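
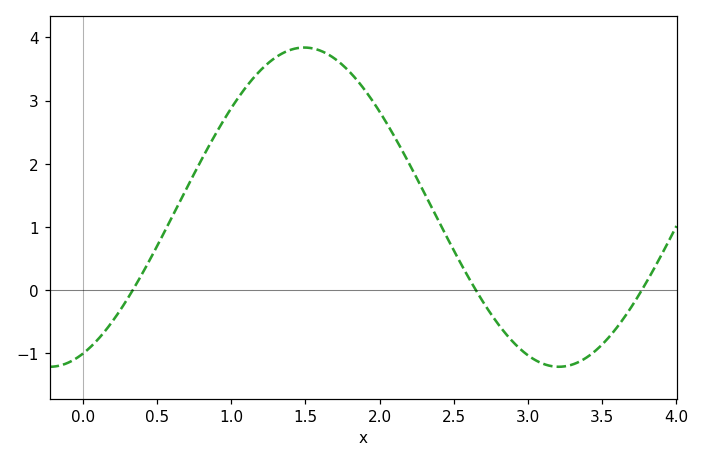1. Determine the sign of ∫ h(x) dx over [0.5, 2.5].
positive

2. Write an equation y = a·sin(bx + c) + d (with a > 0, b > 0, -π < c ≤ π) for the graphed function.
y = 2.53sin(1.8x - 1.2) + 1.31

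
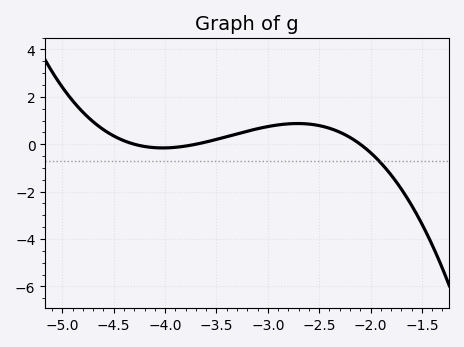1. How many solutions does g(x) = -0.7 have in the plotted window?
1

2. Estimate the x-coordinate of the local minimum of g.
-4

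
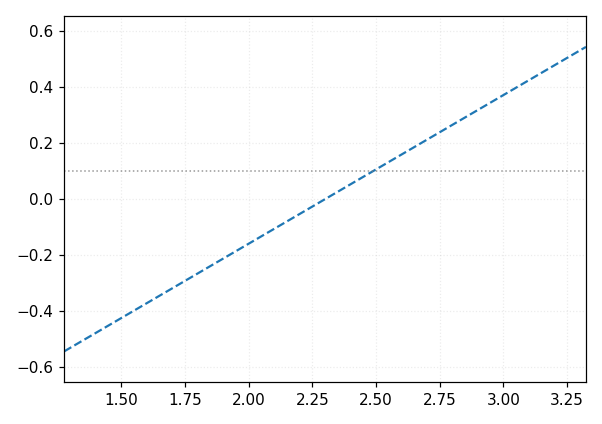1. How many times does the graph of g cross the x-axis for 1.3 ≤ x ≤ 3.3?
1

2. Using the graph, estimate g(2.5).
0.1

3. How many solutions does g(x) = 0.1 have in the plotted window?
1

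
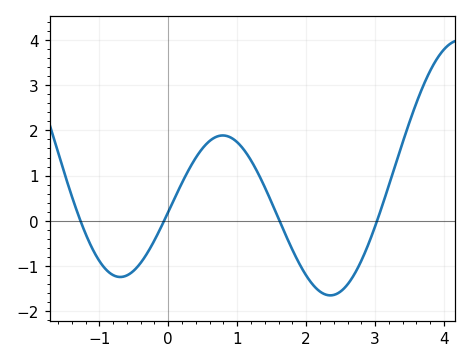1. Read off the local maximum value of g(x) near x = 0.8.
1.9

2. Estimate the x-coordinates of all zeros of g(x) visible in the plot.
-1.3, -0.1, 1.6, 3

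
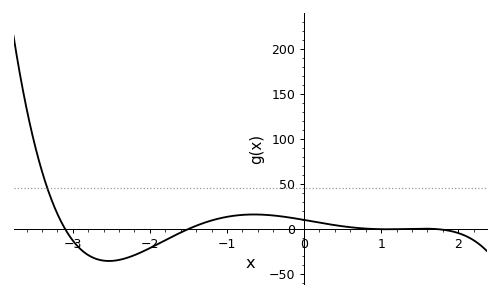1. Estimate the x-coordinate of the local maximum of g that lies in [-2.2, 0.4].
-0.651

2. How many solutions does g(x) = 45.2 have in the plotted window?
1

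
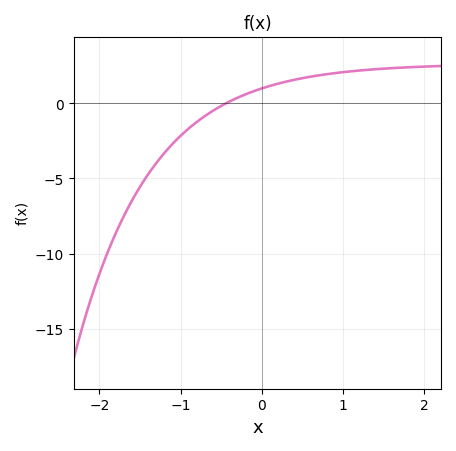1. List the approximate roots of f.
-0.4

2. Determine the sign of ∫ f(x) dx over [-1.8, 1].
negative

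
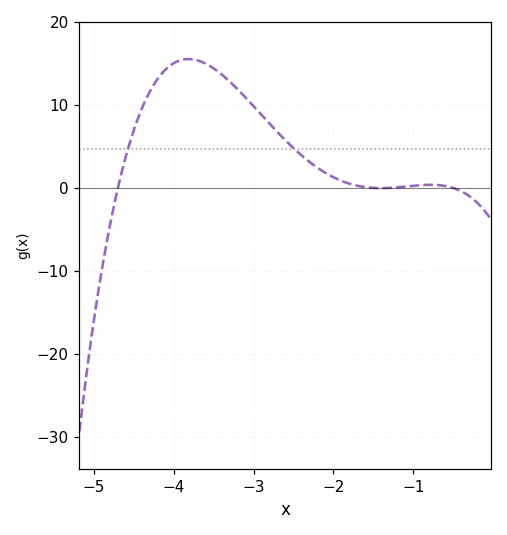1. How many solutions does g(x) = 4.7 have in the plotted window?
2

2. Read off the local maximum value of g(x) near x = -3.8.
16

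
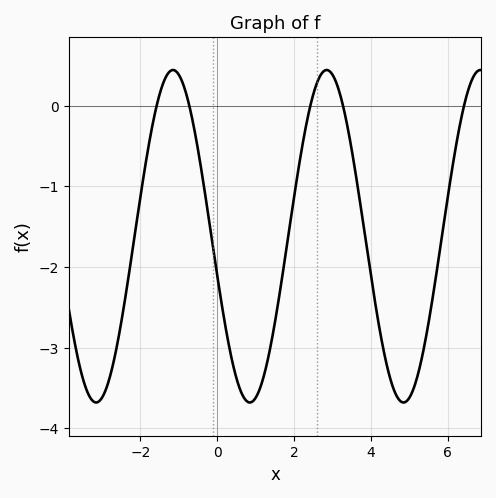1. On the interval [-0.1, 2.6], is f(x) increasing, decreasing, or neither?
neither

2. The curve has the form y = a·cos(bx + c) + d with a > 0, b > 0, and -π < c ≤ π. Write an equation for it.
y = 2.06cos(1.6x + 1.8) - 1.62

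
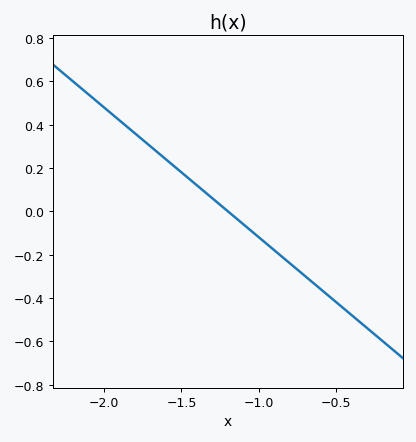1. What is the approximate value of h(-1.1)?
-0.06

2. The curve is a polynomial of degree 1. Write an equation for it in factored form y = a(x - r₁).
y = -0.6(x + 1.2)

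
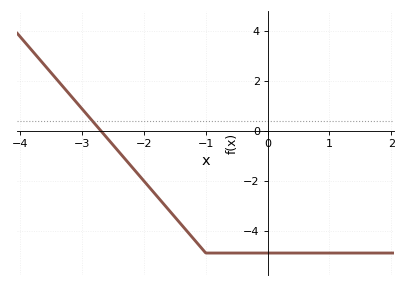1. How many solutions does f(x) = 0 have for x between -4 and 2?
1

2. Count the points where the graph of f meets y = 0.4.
1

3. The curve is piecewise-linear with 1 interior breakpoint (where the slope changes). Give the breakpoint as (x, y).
(-1, -4.9)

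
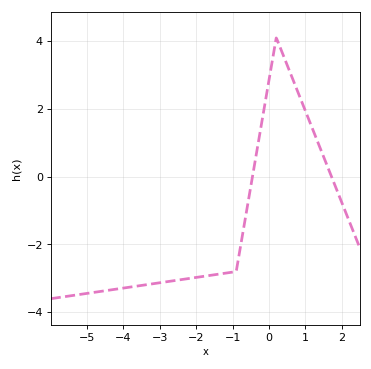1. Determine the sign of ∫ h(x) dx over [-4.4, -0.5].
negative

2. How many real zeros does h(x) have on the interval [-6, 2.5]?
2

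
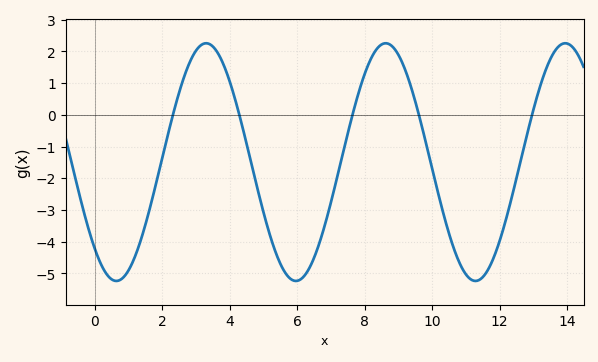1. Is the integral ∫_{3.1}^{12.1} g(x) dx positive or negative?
negative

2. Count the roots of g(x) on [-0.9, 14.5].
5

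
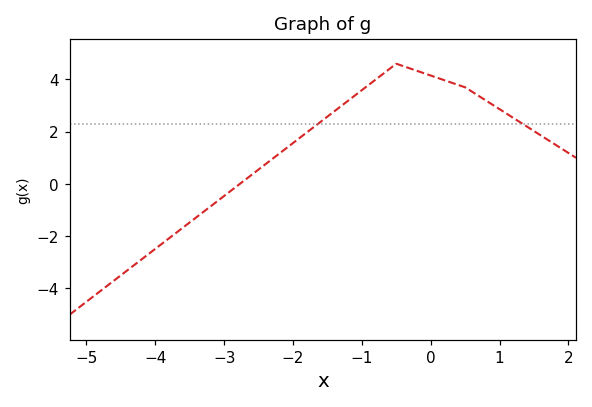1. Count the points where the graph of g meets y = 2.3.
2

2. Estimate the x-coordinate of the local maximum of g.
-0.5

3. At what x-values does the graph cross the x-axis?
-2.8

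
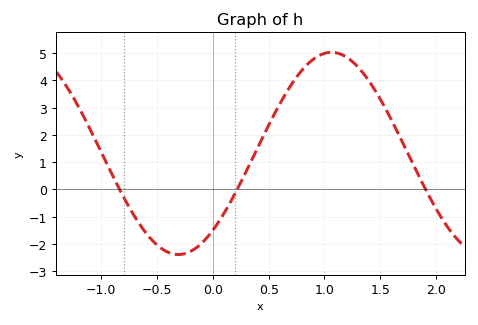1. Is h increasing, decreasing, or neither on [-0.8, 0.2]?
neither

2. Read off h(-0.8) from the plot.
-0.287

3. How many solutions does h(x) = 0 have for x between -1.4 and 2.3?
3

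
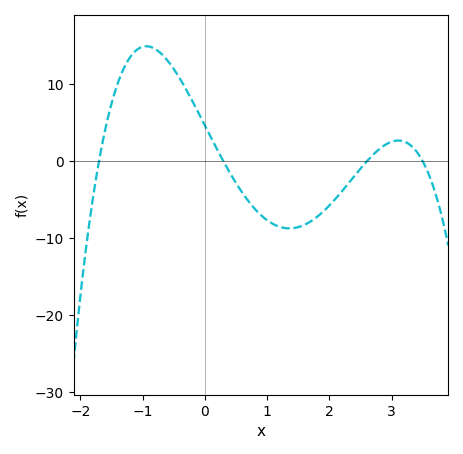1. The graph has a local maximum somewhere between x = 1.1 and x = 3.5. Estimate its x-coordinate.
3.1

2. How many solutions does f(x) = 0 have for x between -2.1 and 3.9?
4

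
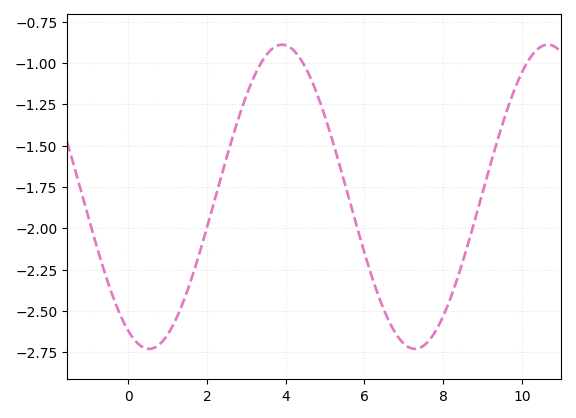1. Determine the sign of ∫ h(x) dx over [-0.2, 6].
negative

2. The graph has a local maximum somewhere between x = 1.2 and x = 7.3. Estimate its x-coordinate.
3.91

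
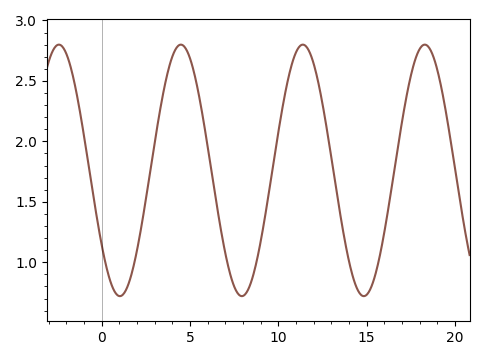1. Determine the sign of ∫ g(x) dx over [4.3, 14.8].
positive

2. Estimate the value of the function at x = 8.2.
0.749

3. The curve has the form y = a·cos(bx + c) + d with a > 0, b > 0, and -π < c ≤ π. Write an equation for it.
y = 1.04cos(0.91x + 2.2) + 1.76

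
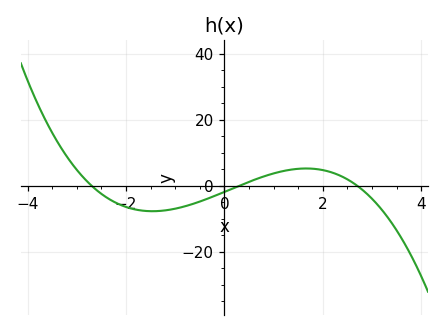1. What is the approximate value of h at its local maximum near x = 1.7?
5.24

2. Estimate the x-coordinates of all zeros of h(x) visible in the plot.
-2.7, 0.3, 2.7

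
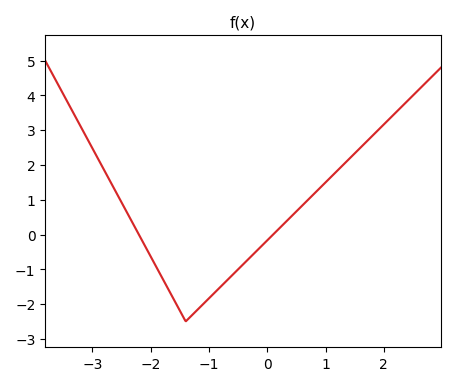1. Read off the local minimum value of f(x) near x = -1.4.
-2.5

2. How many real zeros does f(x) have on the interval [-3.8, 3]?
2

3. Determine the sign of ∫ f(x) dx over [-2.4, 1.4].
negative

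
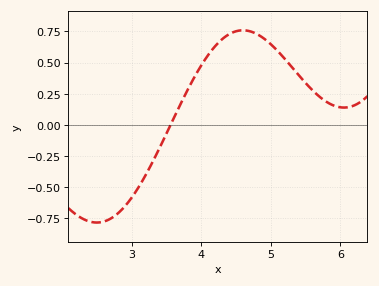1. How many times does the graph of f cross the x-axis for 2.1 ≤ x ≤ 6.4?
1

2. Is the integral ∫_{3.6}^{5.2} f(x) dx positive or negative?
positive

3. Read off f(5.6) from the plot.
0.28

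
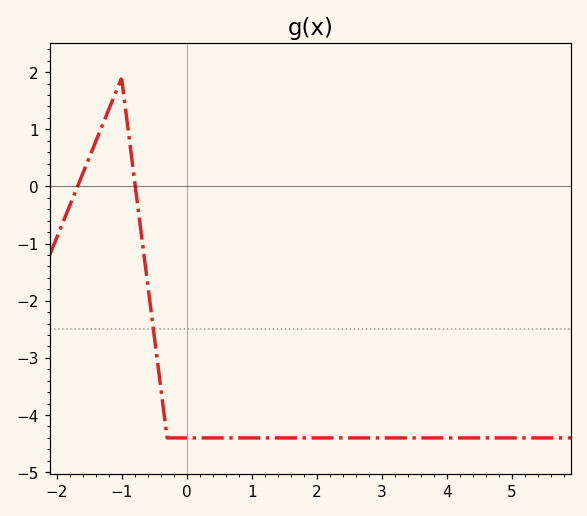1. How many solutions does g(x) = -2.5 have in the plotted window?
1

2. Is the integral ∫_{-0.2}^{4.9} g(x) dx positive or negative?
negative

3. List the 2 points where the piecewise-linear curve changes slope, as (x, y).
(-1, 1.9); (-0.3, -4.4)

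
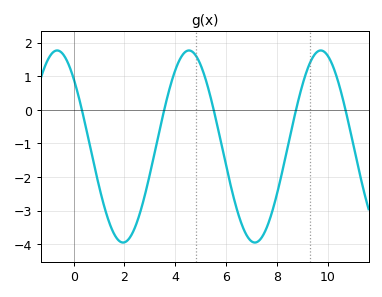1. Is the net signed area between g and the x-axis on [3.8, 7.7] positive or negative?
negative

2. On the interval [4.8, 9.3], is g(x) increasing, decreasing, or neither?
neither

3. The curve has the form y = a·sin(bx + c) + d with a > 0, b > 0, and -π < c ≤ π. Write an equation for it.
y = 2.86sin(1.2x + 2.4) - 1.09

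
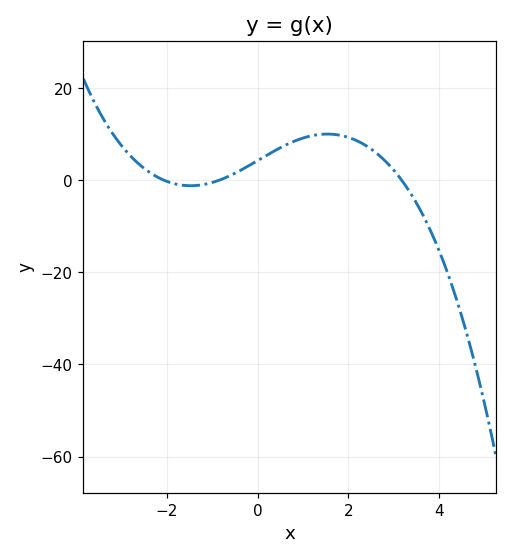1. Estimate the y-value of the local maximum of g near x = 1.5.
10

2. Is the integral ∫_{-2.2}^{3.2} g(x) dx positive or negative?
positive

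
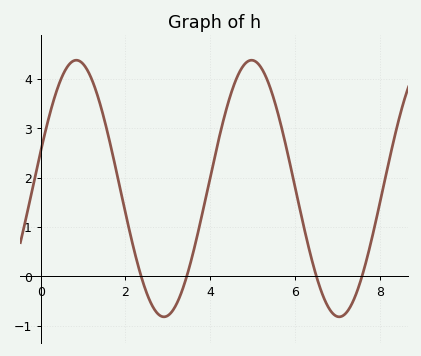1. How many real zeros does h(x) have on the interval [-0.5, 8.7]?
4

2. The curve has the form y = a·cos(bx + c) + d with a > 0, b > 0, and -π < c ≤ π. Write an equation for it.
y = 2.6cos(1.5x - 1.3) + 1.78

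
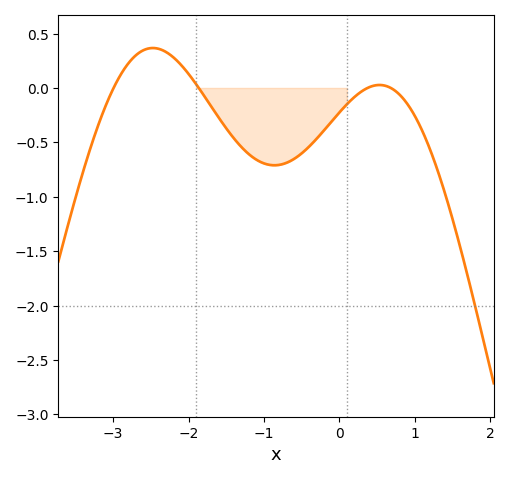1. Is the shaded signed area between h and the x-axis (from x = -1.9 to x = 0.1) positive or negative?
negative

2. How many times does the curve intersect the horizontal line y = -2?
1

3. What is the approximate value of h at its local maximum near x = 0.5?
0.05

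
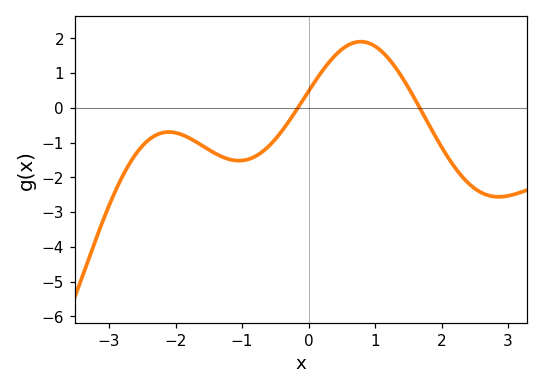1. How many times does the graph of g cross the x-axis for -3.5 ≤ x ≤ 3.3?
2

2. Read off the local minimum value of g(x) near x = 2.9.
-2.56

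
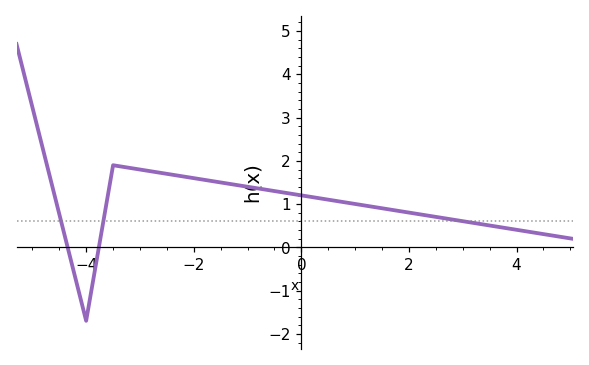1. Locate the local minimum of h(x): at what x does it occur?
-4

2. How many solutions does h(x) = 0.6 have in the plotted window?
3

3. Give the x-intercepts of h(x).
-4.34, -3.76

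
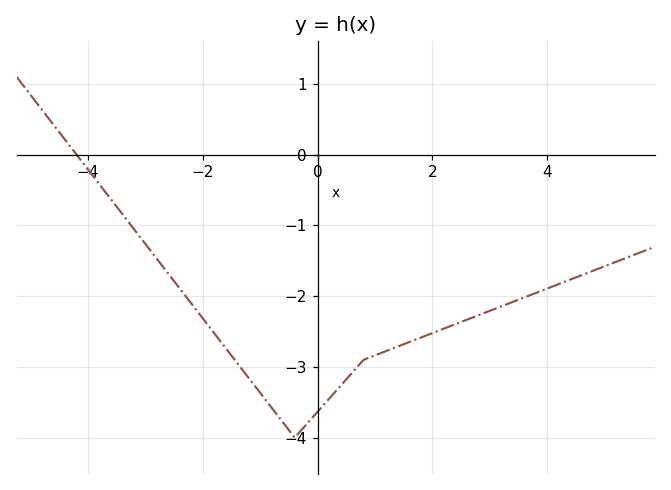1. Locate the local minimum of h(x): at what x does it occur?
-0.399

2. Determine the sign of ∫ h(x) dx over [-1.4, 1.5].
negative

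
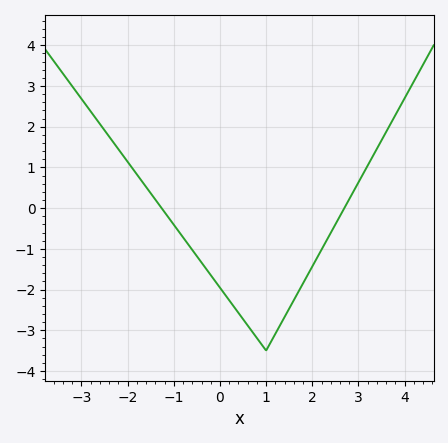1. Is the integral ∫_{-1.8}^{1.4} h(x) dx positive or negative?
negative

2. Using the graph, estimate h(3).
0.634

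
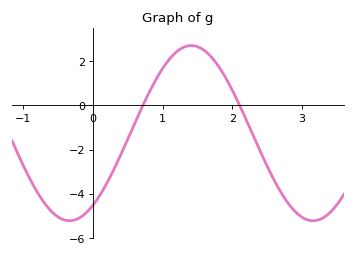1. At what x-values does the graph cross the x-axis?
0.7, 2.1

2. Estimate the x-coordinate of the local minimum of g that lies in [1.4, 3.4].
3.2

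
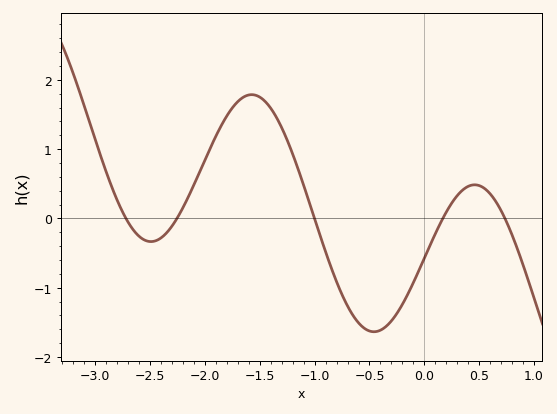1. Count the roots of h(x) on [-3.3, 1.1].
5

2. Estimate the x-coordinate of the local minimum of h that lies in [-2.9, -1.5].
-2.49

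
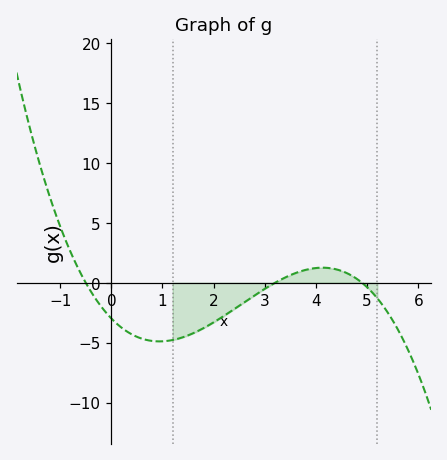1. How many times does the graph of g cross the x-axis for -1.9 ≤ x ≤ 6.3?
3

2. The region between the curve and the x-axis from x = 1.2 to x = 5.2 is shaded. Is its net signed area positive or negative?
negative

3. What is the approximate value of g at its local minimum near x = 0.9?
-4.9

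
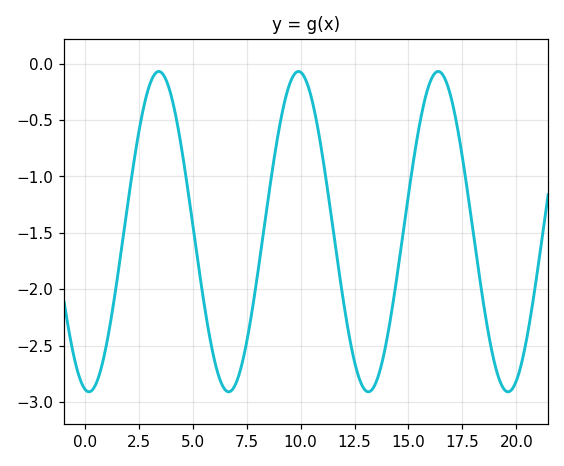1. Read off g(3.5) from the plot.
-0.074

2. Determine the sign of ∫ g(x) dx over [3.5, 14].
negative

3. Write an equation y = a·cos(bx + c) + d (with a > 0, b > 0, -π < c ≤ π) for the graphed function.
y = 1.42cos(0.97x + 2.96) - 1.49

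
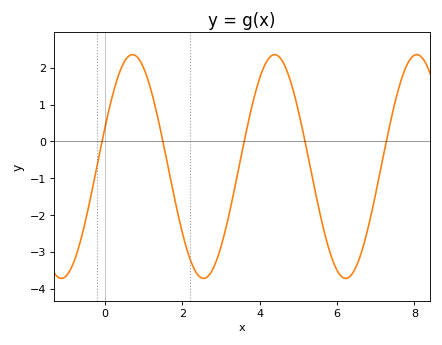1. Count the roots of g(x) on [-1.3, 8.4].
5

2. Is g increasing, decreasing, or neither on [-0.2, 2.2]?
neither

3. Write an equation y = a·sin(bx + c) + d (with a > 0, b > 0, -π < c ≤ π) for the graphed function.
y = 3.04sin(1.71x + 0.35) - 0.68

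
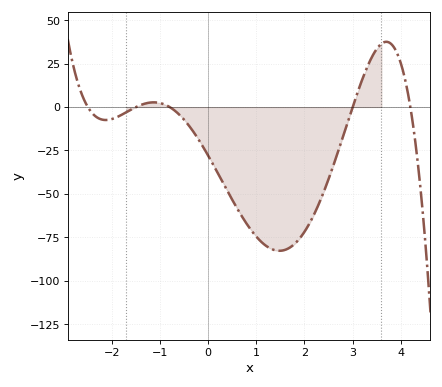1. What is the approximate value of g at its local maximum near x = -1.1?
2.72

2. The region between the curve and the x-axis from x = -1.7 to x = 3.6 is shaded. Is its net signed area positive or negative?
negative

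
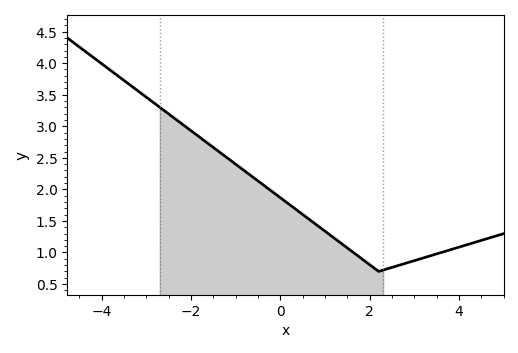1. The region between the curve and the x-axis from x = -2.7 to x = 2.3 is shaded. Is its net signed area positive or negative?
positive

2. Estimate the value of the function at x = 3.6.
0.999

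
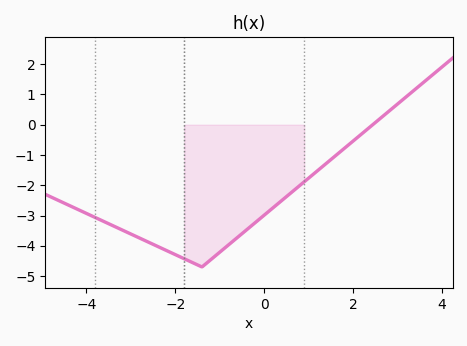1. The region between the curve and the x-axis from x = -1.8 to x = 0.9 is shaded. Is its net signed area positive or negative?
negative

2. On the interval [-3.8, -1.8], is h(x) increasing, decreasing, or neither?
decreasing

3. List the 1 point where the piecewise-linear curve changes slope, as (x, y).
(-1.4, -4.7)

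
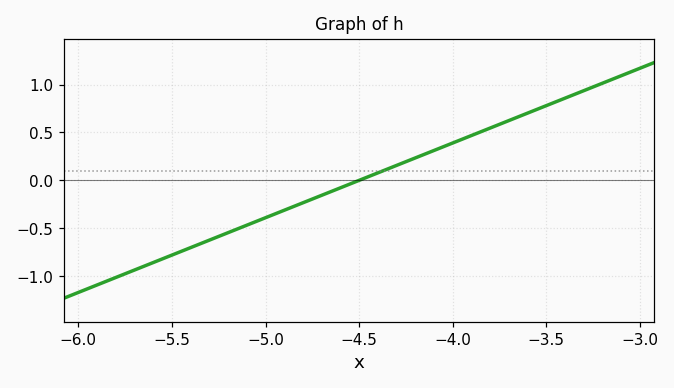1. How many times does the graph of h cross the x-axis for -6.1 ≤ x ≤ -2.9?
1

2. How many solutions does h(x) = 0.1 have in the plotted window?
1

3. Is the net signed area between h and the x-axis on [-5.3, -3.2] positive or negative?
positive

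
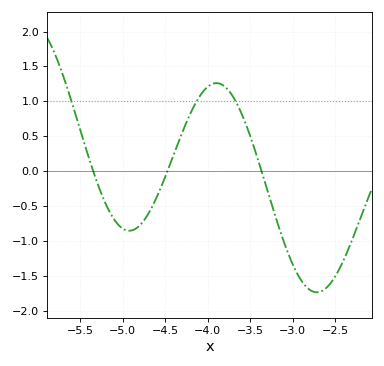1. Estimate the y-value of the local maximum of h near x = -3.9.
1.25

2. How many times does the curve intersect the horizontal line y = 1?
3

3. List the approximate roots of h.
-5.3, -4.5, -3.4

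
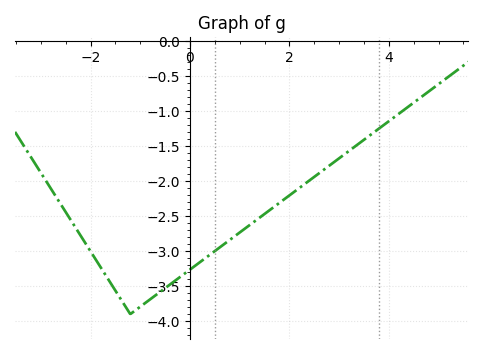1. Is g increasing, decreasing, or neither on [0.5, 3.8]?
increasing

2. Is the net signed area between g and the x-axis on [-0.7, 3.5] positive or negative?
negative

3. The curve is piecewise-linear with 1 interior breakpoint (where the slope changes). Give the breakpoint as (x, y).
(-1.2, -3.9)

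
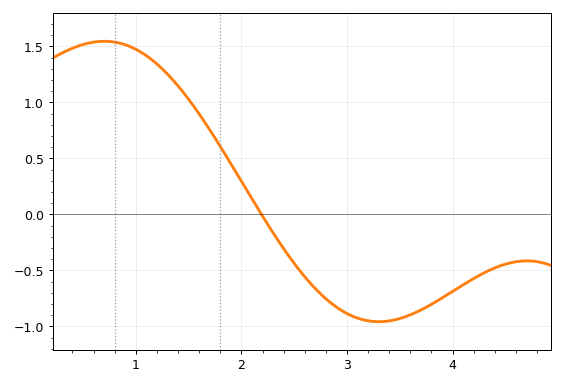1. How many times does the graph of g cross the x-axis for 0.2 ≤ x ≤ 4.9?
1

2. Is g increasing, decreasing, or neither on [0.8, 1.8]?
decreasing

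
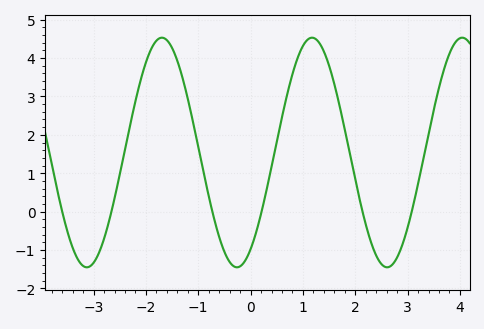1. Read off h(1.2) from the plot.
4.53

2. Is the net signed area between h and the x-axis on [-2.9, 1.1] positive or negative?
positive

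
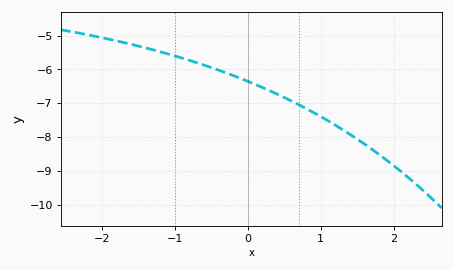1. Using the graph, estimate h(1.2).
-7.65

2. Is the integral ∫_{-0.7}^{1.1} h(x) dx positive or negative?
negative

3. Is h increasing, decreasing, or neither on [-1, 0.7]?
decreasing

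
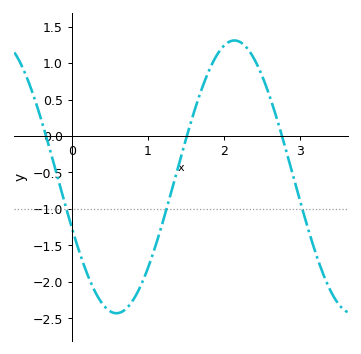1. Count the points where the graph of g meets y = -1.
3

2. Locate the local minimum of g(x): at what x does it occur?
0.6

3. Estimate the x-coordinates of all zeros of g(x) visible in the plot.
-0.3, 1.5, 2.8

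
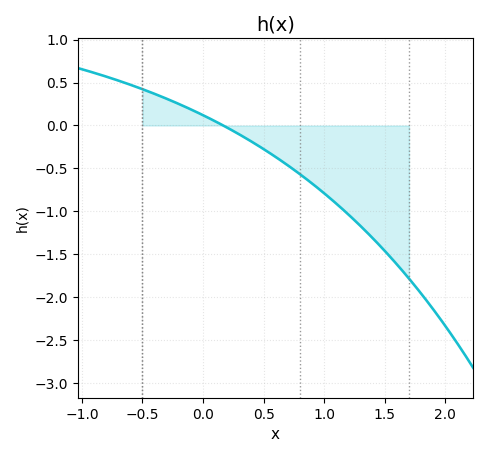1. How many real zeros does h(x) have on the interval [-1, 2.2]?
1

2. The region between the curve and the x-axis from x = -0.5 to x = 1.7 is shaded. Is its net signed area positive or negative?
negative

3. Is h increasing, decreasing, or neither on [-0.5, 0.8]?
decreasing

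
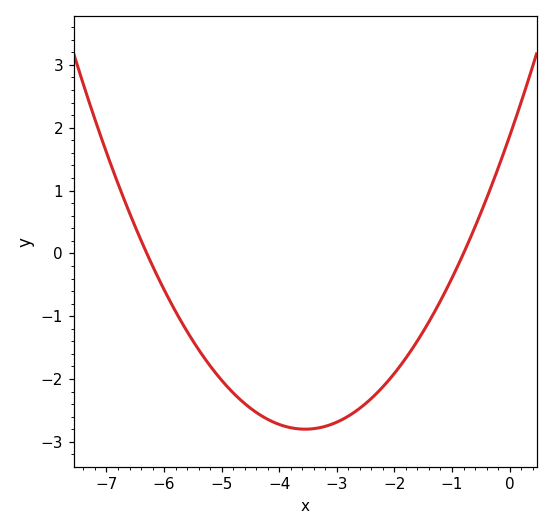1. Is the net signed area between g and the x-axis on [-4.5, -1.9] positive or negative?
negative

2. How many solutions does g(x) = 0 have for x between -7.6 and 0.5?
2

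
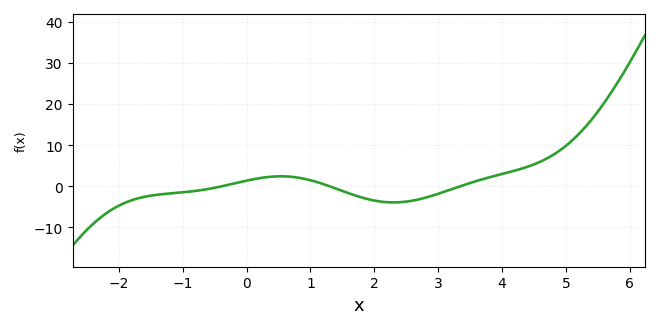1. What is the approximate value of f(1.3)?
0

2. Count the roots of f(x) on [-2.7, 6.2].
3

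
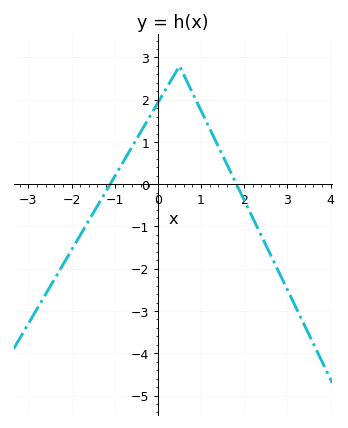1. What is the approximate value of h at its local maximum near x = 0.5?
2.8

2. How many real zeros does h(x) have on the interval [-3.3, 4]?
2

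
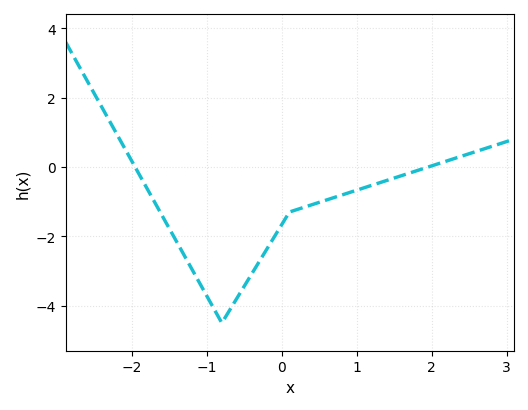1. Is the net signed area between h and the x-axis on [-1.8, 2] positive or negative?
negative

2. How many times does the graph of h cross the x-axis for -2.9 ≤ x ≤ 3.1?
2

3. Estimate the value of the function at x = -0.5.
-3.4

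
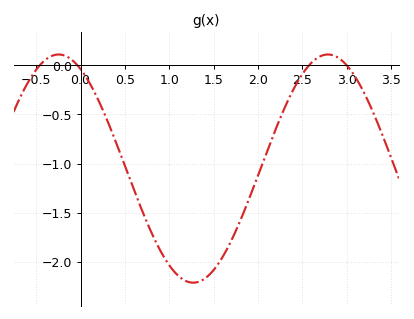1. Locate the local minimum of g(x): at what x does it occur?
1.27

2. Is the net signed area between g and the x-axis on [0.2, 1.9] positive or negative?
negative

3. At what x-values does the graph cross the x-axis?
-0.459, -0.035, 2.58, 3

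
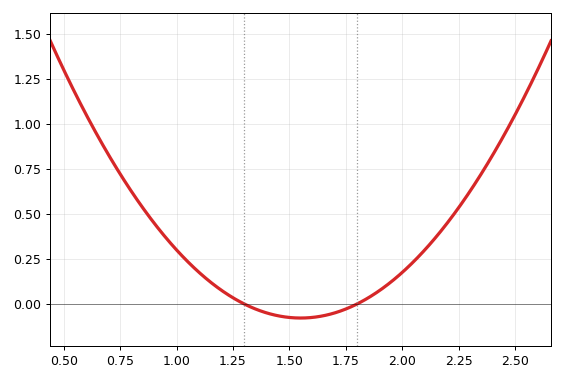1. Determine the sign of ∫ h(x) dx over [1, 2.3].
positive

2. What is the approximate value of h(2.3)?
0.62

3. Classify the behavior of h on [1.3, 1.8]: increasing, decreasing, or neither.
neither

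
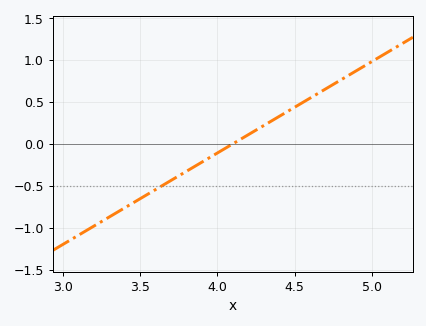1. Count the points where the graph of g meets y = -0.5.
1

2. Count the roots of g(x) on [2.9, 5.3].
1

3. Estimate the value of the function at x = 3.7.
-0.45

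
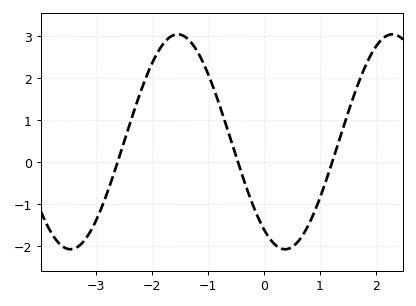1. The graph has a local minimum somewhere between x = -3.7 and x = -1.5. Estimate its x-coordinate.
-3.45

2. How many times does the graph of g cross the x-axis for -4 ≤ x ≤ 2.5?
3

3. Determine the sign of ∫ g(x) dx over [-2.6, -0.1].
positive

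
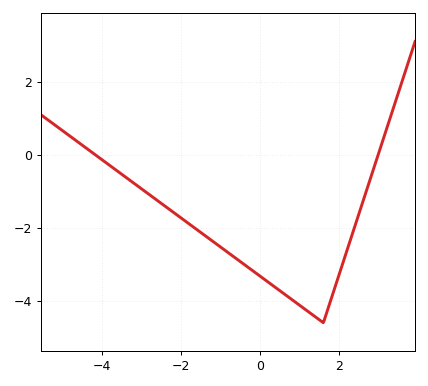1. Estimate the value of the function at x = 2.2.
-2.6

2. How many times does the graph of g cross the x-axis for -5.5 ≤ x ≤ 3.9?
2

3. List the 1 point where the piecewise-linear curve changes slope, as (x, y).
(1.6, -4.6)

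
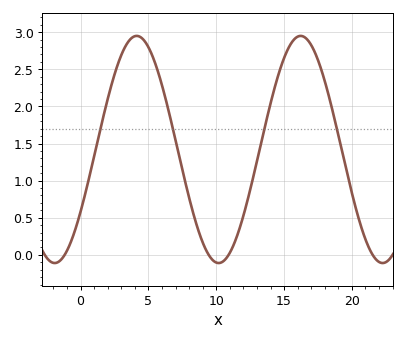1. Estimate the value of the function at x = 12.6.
0.95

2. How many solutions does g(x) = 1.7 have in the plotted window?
4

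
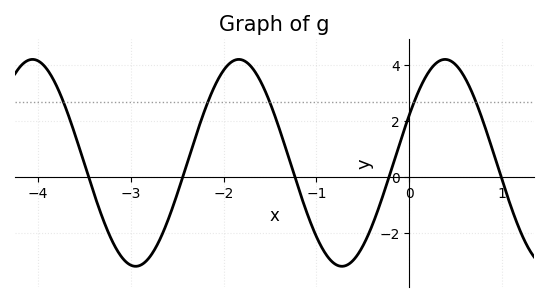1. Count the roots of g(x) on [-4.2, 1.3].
5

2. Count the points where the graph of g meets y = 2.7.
5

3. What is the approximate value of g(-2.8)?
-2.9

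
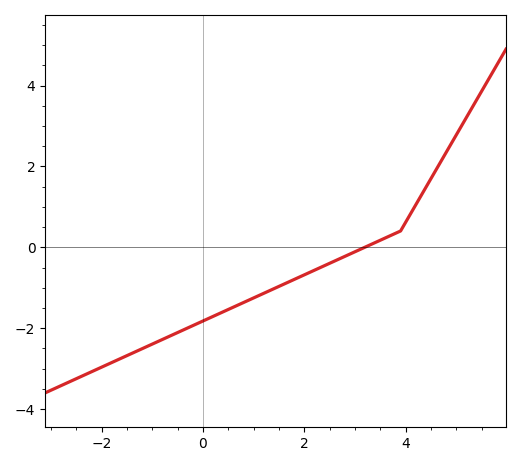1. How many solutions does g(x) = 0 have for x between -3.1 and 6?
1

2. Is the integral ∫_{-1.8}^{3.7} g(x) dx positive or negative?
negative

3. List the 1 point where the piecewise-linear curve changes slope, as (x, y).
(3.9, 0.4)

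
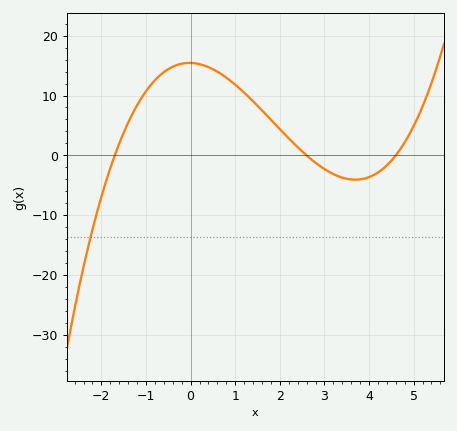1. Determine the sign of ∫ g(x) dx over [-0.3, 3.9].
positive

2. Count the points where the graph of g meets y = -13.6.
1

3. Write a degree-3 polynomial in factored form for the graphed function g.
y = 0.76(x + 1.7)(x - 2.6)(x - 4.6)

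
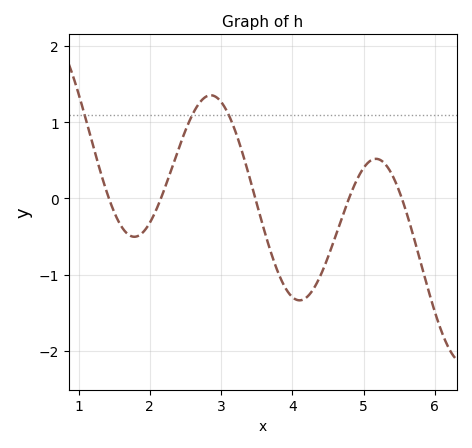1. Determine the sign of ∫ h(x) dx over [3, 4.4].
negative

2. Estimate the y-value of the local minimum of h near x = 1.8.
-0.5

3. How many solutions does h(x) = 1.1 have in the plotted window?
3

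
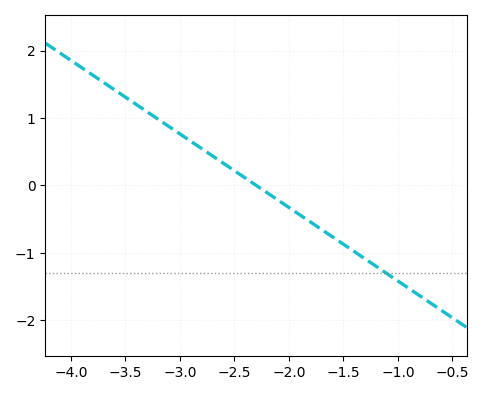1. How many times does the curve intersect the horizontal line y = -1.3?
1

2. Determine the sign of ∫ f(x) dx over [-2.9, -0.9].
negative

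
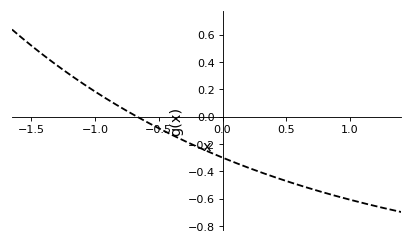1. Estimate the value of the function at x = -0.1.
-0.261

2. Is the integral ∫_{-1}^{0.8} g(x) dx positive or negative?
negative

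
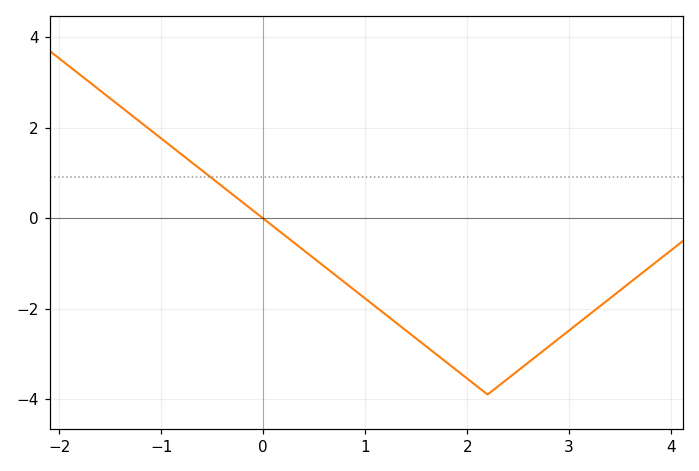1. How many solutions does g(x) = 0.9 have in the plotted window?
1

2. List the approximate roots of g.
-0.004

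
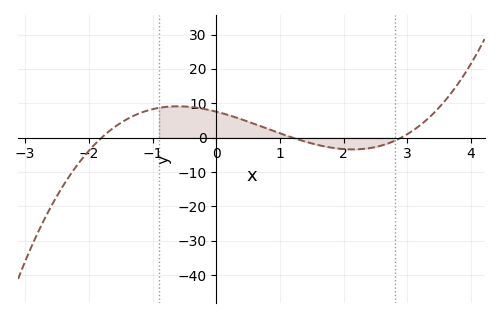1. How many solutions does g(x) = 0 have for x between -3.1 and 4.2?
3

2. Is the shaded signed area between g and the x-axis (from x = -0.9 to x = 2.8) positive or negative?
positive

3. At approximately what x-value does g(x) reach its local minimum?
2.1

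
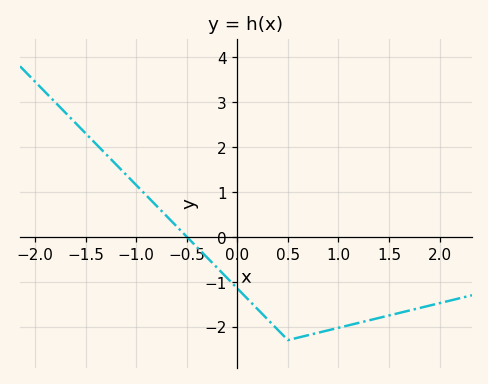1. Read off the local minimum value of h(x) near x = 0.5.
-2.3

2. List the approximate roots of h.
-0.5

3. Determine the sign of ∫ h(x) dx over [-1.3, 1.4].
negative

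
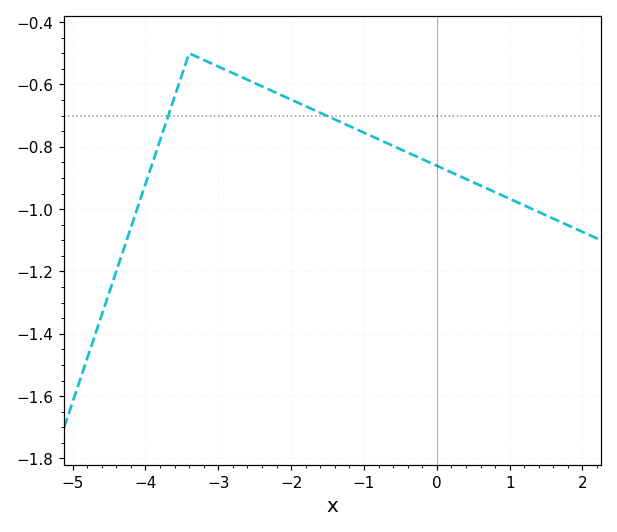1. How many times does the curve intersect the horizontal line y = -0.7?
2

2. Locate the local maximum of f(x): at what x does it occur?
-3.4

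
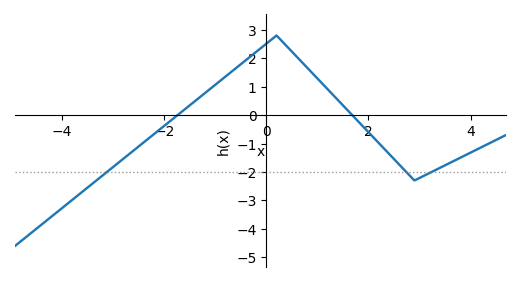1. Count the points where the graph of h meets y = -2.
3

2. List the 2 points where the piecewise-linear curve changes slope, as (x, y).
(0.2, 2.8); (2.9, -2.3)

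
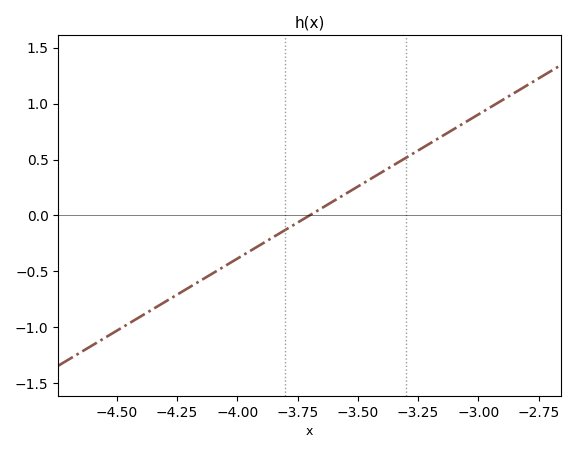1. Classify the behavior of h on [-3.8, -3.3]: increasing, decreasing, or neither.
increasing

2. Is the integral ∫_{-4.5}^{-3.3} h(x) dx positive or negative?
negative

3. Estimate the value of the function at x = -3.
0.903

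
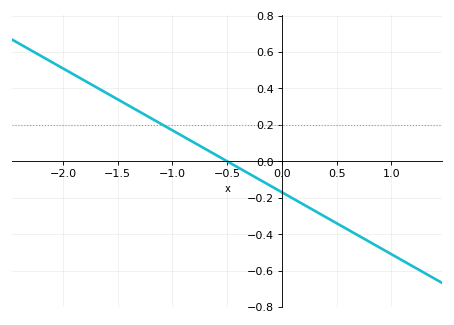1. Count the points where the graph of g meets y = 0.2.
1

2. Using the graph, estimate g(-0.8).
0.102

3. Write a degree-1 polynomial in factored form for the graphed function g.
y = -0.34(x + 0.5)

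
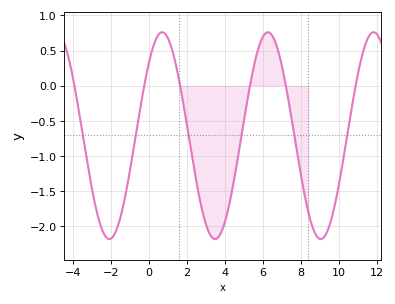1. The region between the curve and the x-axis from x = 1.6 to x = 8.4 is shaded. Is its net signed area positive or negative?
negative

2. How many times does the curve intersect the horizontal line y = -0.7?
6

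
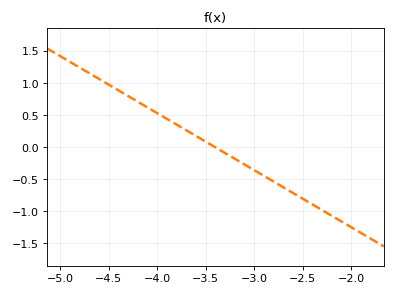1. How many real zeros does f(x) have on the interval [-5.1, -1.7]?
1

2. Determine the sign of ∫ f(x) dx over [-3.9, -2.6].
negative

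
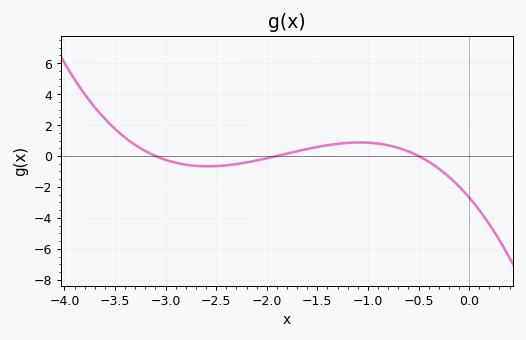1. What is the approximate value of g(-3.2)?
0.319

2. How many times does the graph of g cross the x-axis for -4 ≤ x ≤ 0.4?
3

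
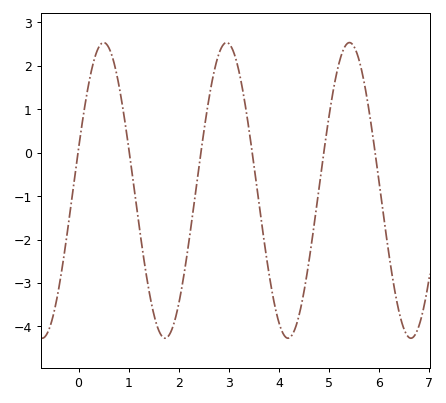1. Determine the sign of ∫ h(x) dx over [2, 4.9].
negative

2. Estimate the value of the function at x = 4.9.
0.029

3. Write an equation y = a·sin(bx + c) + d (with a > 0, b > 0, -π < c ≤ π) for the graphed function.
y = 3.4sin(2.56x + 0.29) - 0.87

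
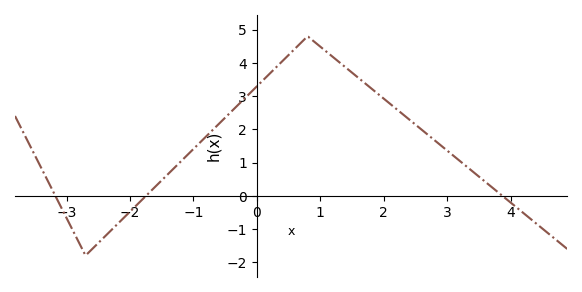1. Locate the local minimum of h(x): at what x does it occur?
-2.7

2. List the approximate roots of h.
-3.18, -1.75, 3.87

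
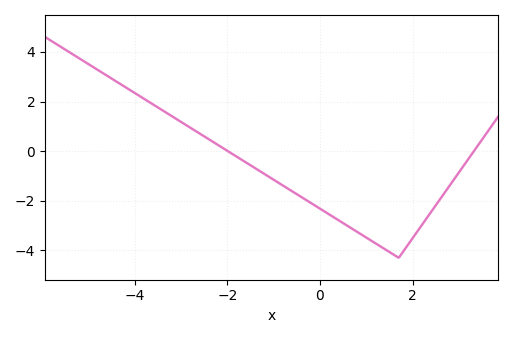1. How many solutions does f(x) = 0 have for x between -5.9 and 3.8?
2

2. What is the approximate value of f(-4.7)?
3.16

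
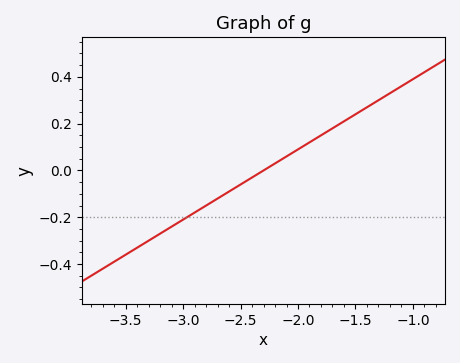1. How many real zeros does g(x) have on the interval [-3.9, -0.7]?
1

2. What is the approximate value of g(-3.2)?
-0.28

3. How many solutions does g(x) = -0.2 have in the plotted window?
1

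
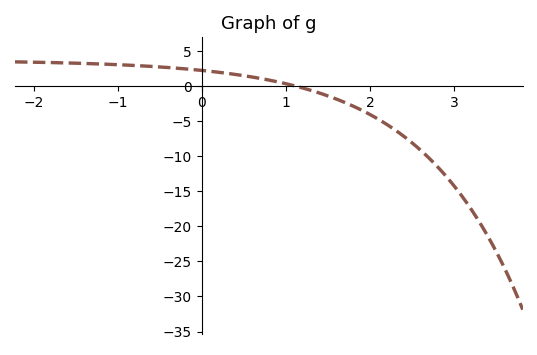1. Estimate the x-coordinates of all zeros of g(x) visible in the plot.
1.12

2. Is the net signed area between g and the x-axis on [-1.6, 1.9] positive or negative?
positive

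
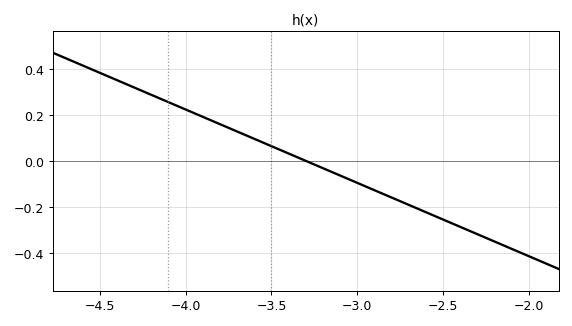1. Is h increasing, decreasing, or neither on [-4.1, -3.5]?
decreasing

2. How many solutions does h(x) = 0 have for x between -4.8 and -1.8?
1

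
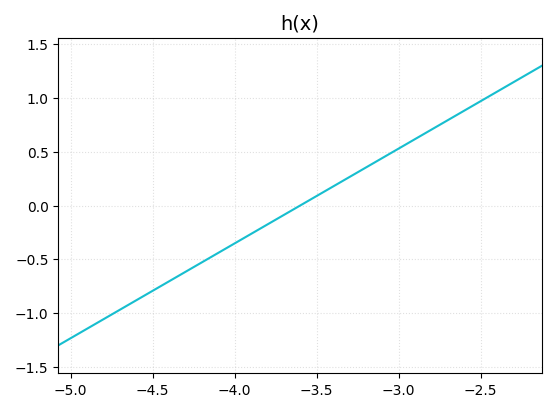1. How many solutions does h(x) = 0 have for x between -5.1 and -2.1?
1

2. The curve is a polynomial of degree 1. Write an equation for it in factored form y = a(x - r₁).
y = 0.88(x + 3.6)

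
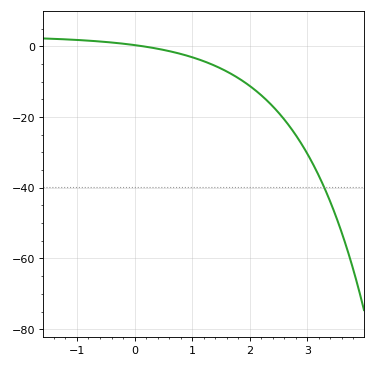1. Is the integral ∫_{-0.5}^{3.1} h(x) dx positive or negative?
negative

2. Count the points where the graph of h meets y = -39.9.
1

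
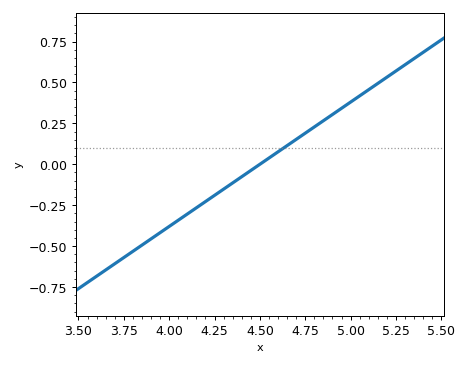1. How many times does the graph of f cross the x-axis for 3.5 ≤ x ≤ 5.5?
1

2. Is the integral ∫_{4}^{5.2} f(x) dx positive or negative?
positive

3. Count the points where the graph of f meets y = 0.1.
1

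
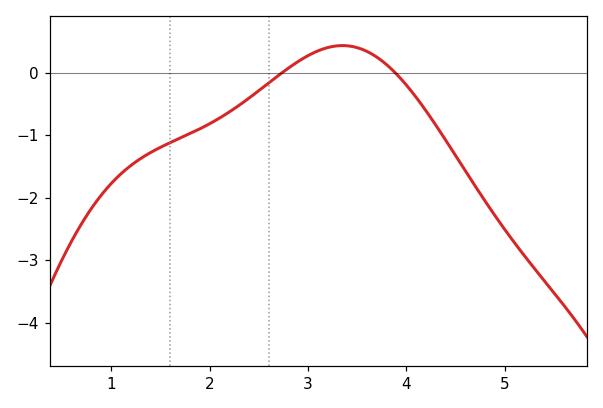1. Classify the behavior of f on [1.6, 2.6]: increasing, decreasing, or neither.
increasing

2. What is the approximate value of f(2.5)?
-0.3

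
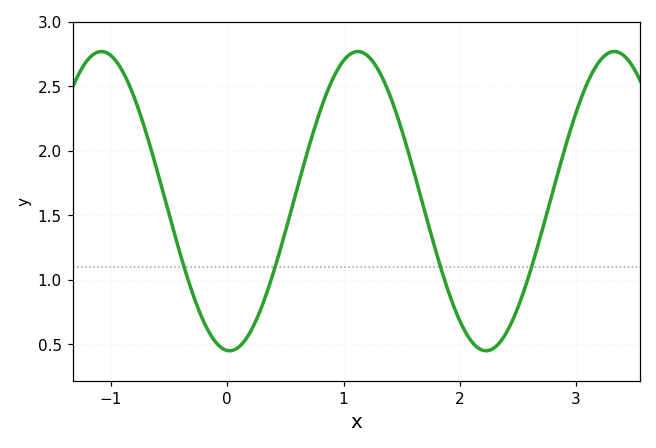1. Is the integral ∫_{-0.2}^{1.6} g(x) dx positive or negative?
positive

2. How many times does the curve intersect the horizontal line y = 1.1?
4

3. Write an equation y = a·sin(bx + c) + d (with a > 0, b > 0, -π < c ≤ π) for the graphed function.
y = 1.16sin(2.9x - 1.6) + 1.61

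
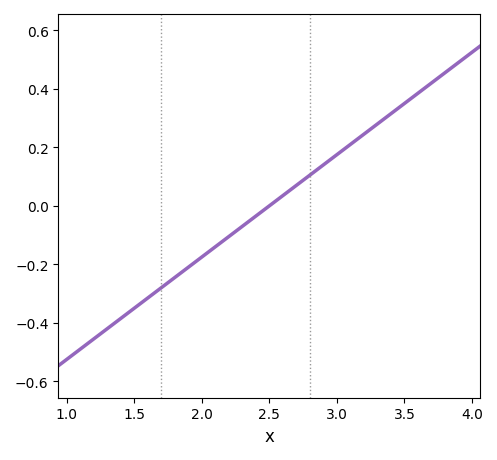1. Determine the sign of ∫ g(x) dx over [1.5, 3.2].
negative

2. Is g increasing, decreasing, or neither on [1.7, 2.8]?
increasing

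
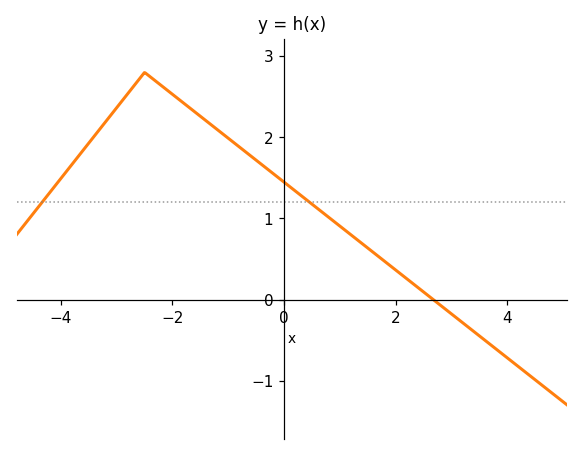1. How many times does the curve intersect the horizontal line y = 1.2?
2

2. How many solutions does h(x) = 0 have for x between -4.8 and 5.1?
1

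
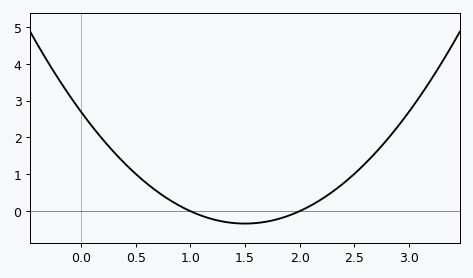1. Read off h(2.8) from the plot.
1.9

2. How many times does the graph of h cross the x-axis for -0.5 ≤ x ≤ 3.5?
2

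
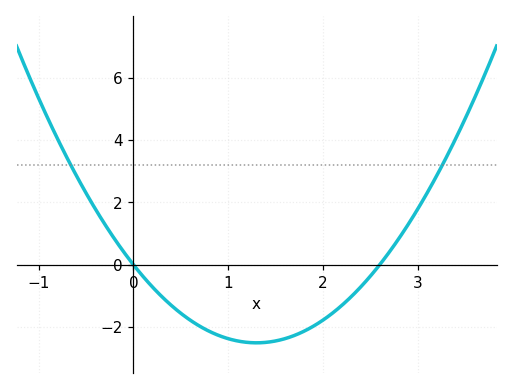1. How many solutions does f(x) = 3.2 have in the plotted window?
2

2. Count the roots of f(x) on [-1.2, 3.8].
2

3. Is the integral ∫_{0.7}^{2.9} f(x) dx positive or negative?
negative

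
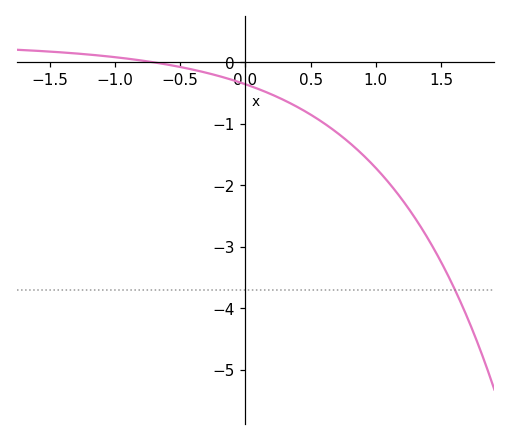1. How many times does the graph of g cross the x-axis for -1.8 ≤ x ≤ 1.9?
1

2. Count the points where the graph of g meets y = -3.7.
1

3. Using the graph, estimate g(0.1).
-0.438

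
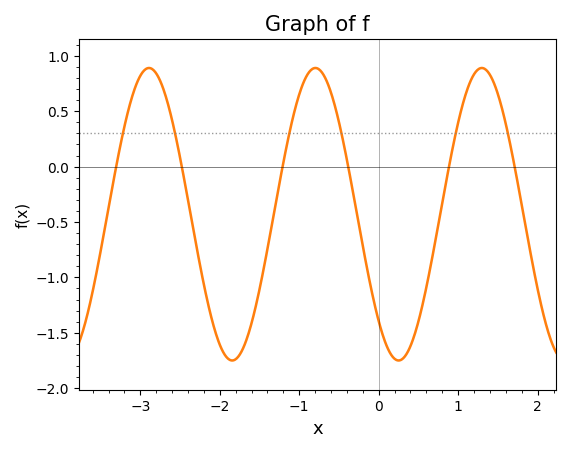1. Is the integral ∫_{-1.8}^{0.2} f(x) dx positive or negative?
negative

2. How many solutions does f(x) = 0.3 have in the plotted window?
6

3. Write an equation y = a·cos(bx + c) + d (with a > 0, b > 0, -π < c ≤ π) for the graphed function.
y = 1.32cos(3x + 2.4) - 0.43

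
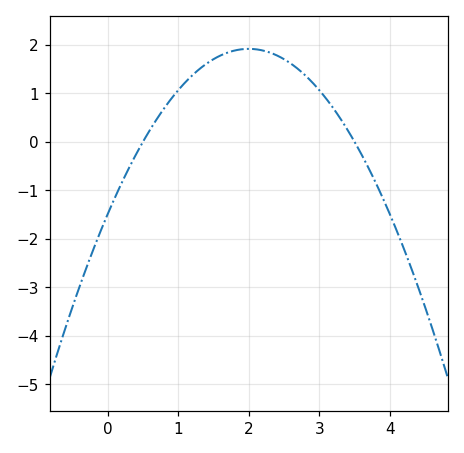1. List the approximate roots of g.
0.5, 3.5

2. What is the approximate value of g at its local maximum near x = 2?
1.91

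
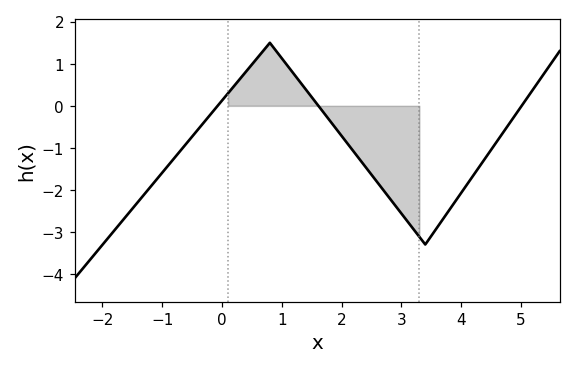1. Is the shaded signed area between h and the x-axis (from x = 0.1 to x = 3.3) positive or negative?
negative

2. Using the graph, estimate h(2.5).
-1.6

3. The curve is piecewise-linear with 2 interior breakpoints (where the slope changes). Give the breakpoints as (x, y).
(0.8, 1.5); (3.4, -3.3)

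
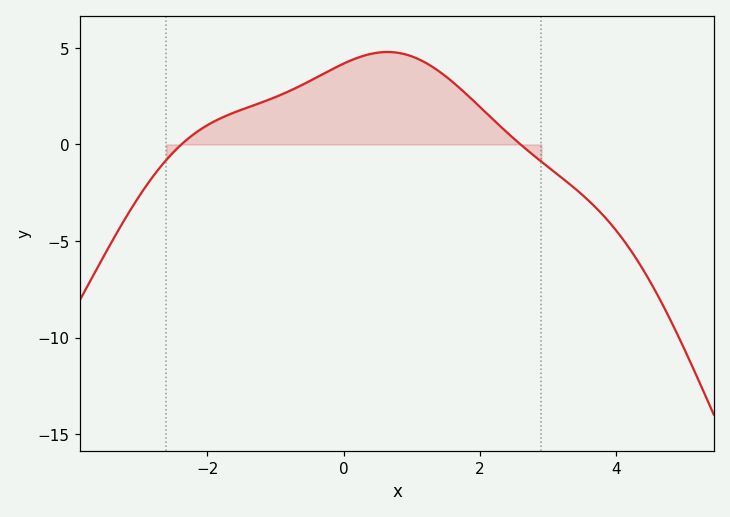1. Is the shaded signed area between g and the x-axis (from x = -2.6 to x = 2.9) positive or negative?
positive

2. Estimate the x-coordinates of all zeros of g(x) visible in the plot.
-2.38, 2.59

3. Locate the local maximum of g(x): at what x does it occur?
0.644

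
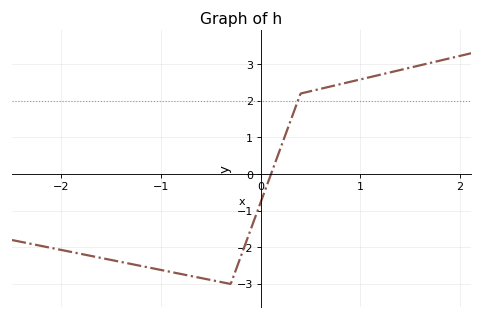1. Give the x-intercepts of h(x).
0.104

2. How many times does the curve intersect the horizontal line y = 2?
1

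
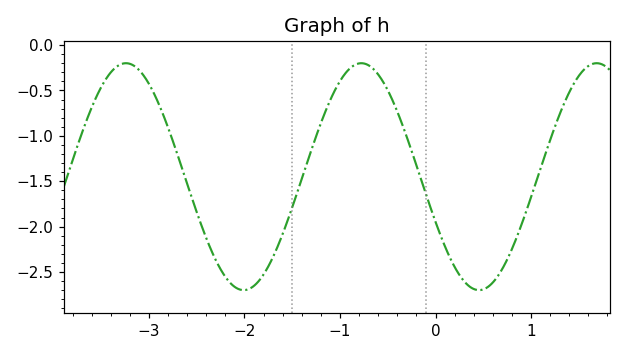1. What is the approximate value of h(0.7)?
-2.45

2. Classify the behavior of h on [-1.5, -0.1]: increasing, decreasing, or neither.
neither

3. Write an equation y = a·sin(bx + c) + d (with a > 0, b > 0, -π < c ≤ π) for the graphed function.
y = 1.25sin(2.5x - 2.7) - 1.45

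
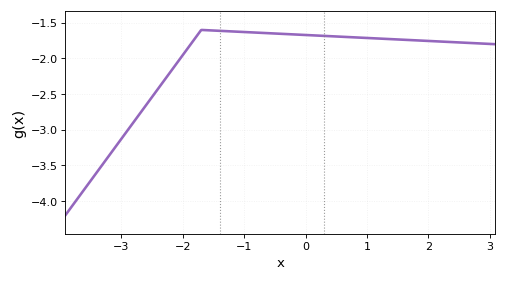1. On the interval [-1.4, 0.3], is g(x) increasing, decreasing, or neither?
decreasing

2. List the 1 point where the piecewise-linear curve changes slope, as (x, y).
(-1.7, -1.6)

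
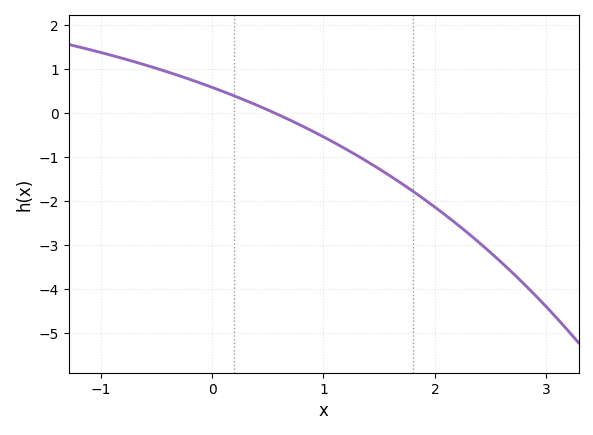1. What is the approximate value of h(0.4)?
0.177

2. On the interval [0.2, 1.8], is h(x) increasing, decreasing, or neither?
decreasing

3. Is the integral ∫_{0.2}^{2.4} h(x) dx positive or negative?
negative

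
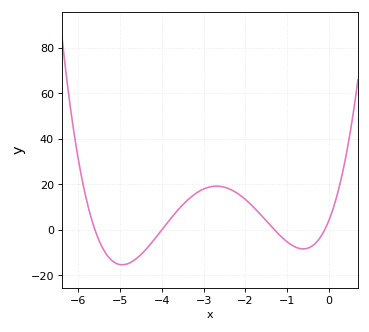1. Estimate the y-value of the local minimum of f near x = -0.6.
-8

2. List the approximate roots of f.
-5.6, -4, -1.3, -0.1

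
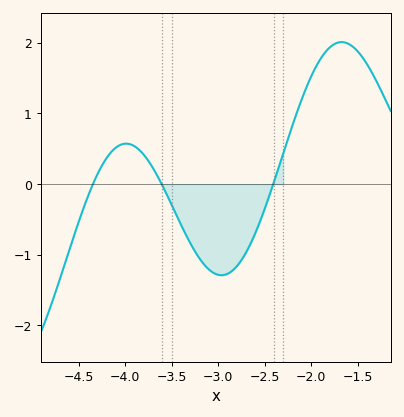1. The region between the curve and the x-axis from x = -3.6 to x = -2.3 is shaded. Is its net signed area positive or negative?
negative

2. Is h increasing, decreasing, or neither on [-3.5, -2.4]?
neither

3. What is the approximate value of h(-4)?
0.573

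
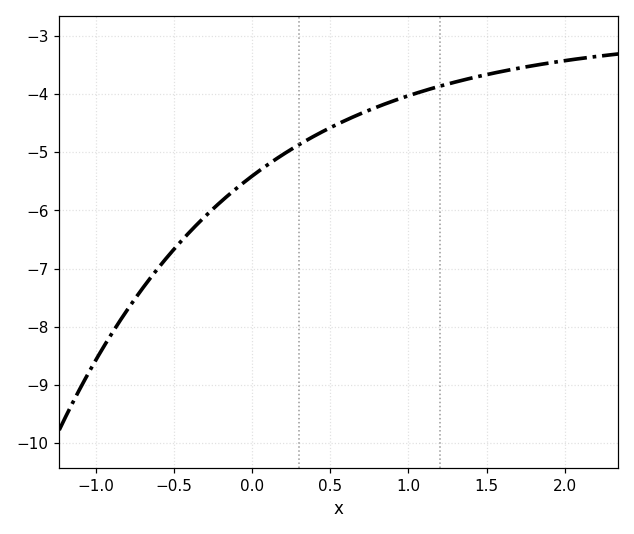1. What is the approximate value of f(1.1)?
-3.9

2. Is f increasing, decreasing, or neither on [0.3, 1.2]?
increasing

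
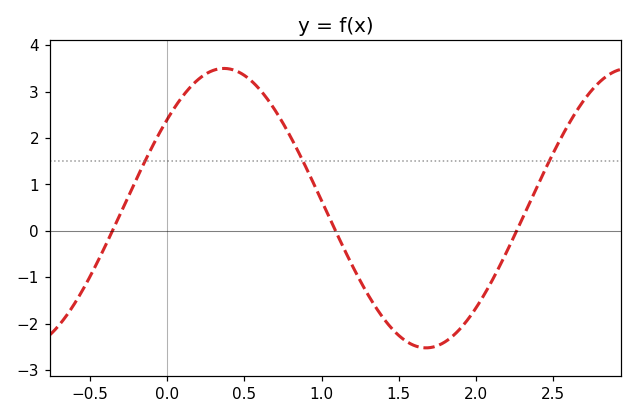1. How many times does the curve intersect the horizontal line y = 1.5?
3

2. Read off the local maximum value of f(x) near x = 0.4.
3.5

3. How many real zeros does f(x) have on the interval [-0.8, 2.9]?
3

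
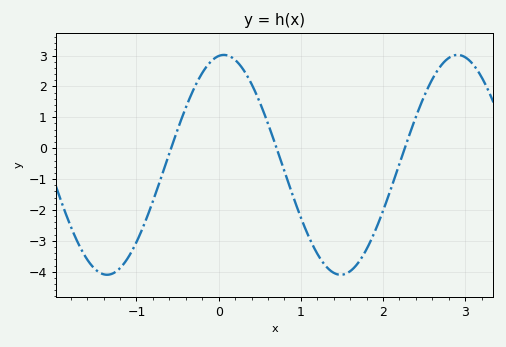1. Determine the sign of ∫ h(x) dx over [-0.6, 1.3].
positive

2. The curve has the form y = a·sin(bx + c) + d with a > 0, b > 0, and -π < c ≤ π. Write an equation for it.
y = 3.56sin(2.21x + 1.43) - 0.54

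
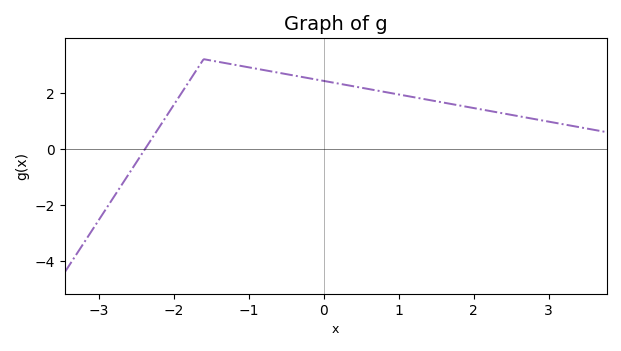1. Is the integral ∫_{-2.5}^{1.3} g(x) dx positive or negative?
positive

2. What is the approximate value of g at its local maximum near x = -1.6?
3.2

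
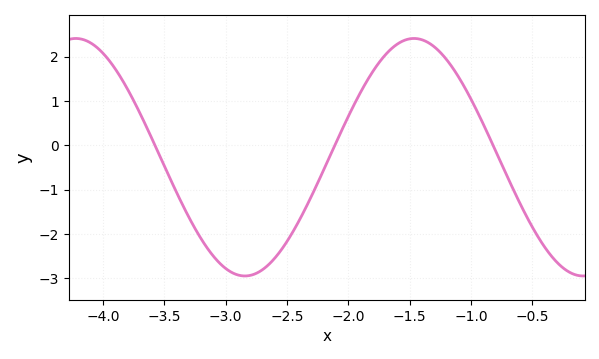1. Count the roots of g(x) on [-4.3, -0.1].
3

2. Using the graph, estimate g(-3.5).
-0.5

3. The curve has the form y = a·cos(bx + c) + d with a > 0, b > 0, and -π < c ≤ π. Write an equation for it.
y = 2.68cos(2.3x - 2.9) - 0.27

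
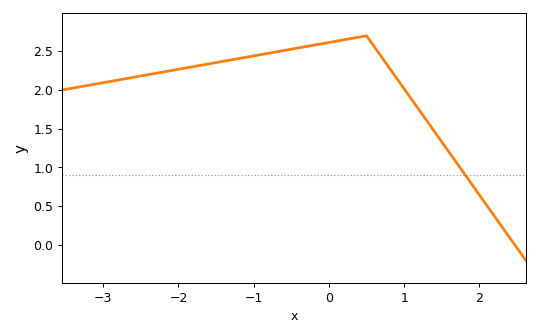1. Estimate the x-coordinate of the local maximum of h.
0.5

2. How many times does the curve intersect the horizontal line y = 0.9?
1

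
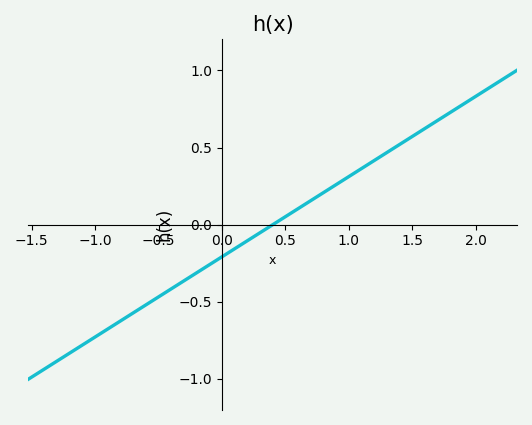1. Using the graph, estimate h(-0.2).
-0.312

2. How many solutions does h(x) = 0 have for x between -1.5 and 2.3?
1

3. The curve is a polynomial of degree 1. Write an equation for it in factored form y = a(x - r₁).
y = 0.52(x - 0.4)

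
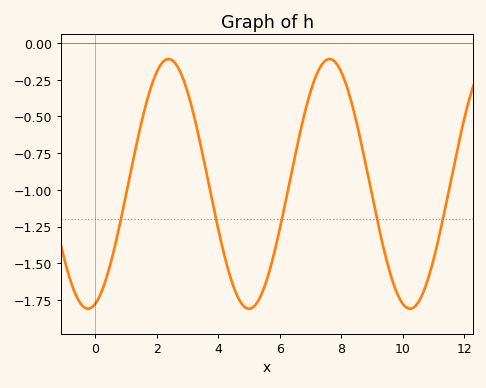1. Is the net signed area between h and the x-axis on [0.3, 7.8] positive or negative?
negative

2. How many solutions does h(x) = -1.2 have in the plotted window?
5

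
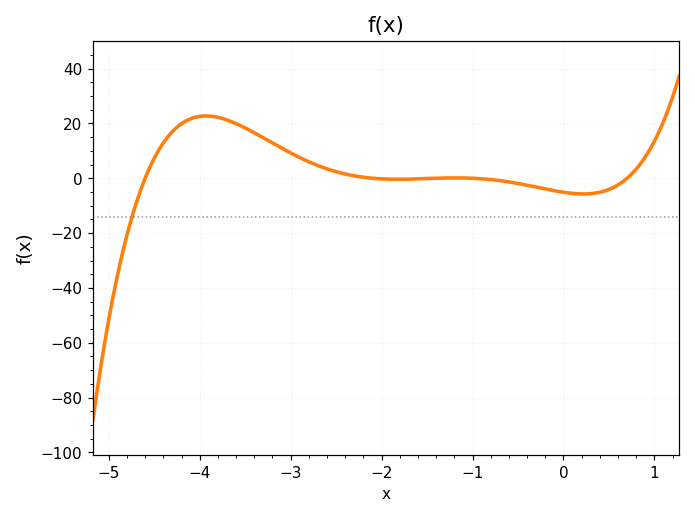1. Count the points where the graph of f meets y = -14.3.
1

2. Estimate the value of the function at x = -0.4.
-2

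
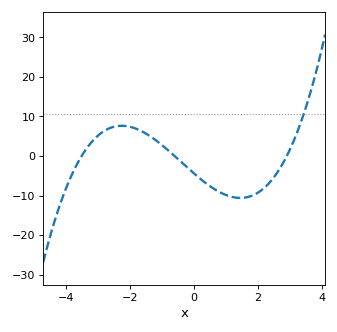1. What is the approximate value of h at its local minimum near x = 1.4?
-11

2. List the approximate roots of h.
-3.4, -0.6, 2.8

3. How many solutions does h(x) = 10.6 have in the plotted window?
1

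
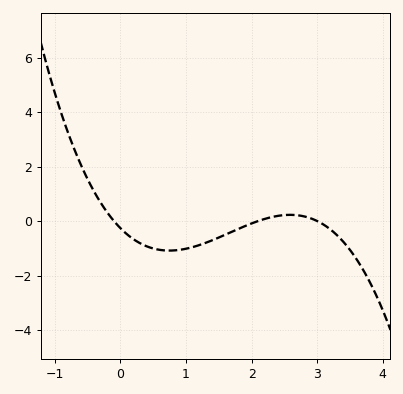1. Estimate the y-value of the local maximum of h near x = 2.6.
0.2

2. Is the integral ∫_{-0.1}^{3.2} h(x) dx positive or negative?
negative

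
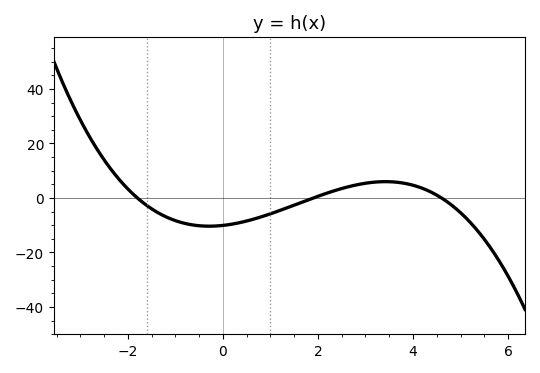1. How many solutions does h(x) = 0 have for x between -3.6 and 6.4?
3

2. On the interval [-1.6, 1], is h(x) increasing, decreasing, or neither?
neither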